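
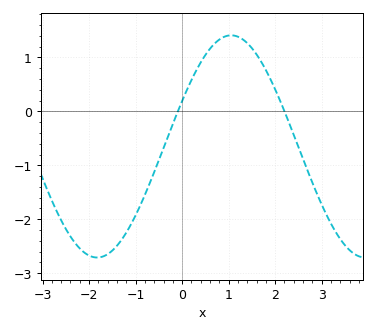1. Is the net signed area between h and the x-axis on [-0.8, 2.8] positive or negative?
positive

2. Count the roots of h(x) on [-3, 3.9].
2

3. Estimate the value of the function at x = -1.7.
-2.69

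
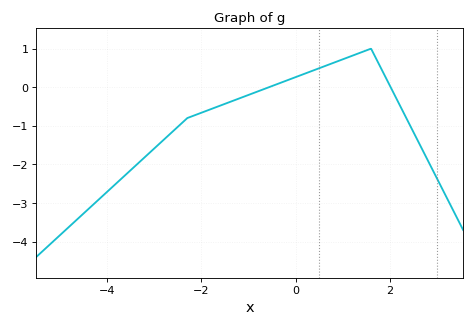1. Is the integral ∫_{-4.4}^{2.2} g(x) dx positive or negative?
negative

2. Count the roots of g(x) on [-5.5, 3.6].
2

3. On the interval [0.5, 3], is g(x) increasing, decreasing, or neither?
neither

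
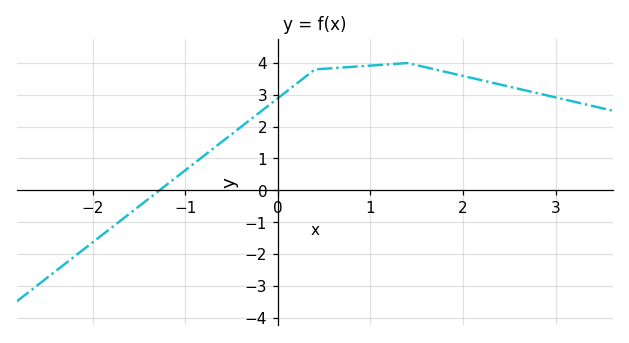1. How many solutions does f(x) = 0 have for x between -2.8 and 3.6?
1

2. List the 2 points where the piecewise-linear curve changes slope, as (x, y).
(0.4, 3.8); (1.4, 4)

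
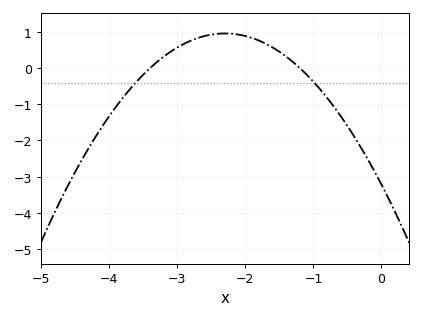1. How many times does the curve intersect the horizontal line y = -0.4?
2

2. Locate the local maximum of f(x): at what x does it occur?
-2.3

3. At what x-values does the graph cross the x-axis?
-3.4, -1.2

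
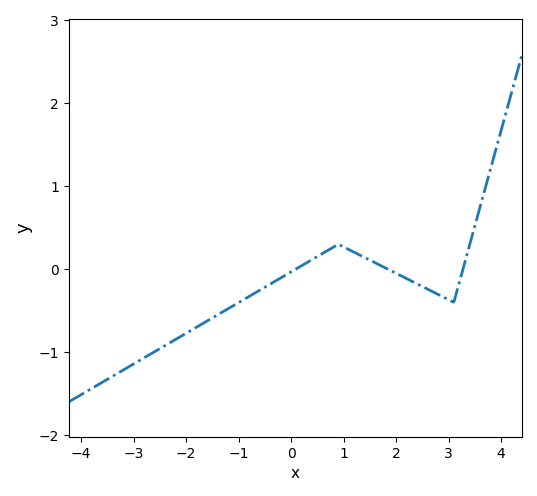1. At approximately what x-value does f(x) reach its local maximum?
1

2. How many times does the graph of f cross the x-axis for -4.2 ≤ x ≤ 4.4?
3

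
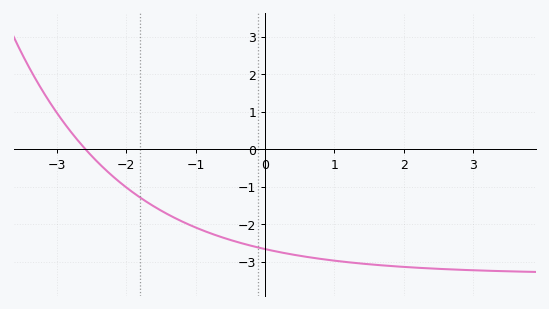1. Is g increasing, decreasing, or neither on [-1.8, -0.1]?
decreasing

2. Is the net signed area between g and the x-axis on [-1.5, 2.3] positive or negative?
negative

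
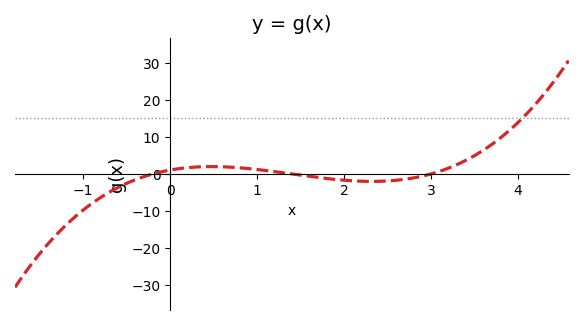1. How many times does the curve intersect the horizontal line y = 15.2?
1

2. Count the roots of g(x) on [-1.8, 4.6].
3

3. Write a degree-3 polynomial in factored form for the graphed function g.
y = 1.27(x + 0.2)(x - 1.4)(x - 3)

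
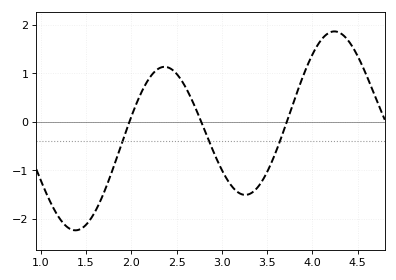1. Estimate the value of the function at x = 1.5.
-2.13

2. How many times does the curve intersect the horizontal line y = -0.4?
3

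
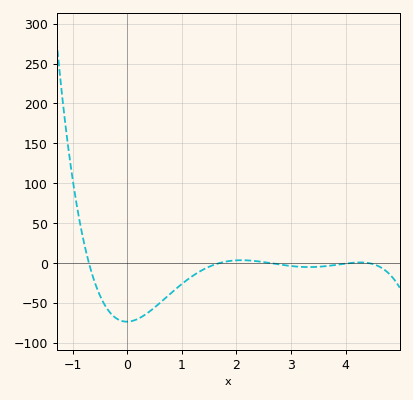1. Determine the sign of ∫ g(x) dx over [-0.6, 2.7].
negative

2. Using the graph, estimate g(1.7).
0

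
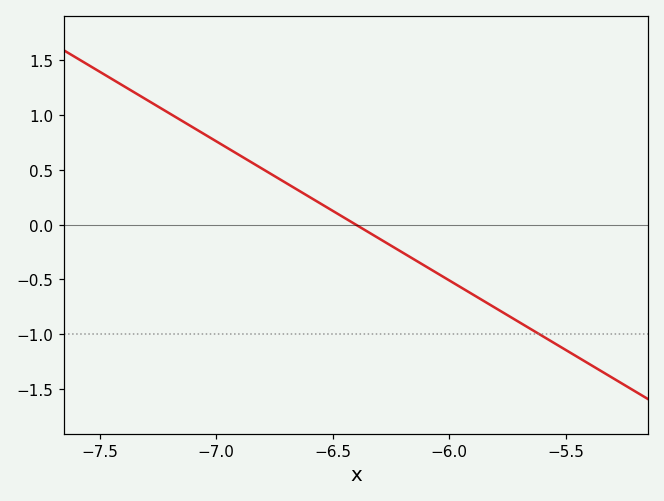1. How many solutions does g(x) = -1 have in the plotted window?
1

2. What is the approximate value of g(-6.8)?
0.508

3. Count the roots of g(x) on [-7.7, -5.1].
1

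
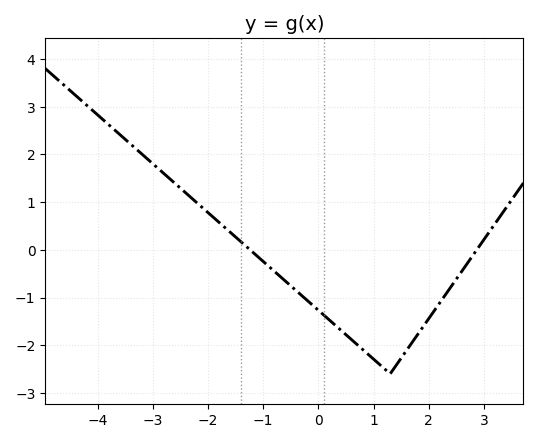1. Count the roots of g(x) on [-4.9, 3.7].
2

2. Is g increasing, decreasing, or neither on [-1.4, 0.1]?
decreasing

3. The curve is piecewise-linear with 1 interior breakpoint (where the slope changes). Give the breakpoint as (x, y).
(1.3, -2.6)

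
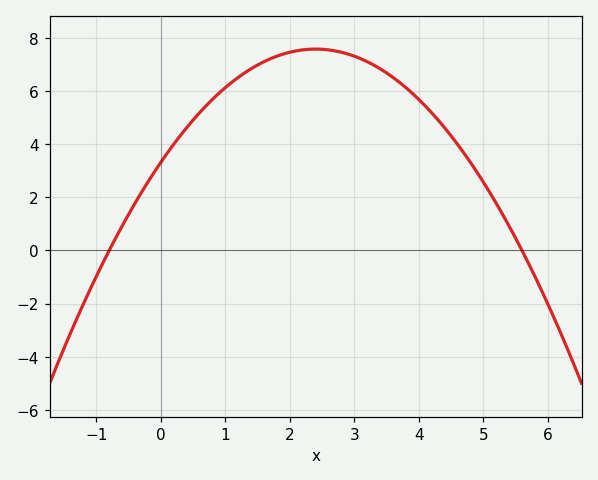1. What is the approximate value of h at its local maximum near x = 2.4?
7.6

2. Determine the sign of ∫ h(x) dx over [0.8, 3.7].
positive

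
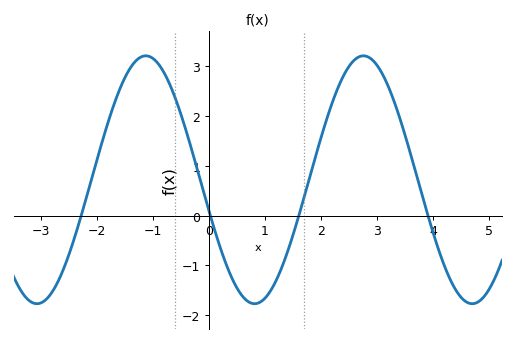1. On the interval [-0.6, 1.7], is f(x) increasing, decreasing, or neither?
neither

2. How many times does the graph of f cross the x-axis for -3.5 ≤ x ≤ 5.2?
4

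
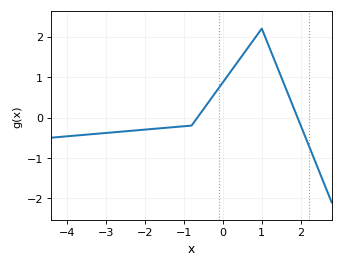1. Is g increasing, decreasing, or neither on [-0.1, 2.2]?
neither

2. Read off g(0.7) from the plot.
1.8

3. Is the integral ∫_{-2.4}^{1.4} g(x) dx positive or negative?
positive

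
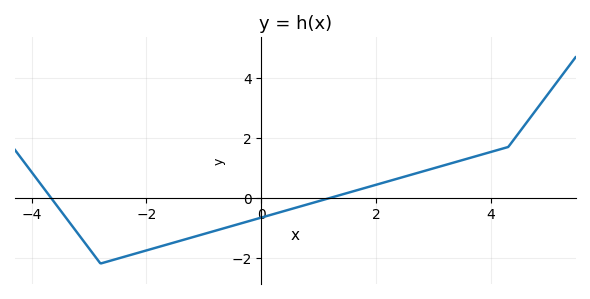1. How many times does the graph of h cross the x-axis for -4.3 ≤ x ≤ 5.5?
2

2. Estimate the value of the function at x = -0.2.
-0.8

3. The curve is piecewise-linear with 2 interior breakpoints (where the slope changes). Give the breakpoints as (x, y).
(-2.8, -2.2); (4.3, 1.7)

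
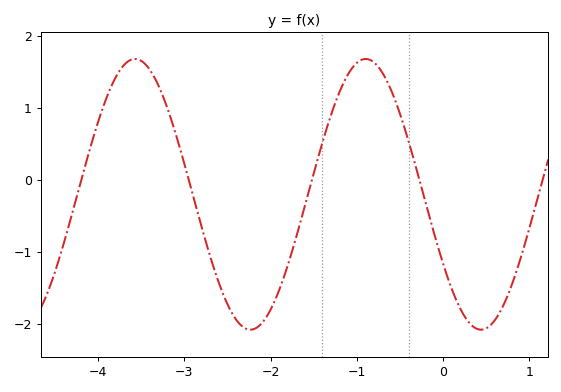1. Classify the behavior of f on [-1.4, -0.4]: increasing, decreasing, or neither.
neither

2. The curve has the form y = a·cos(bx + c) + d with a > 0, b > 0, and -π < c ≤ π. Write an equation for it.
y = 1.88cos(2.35x + 2.11) - 0.2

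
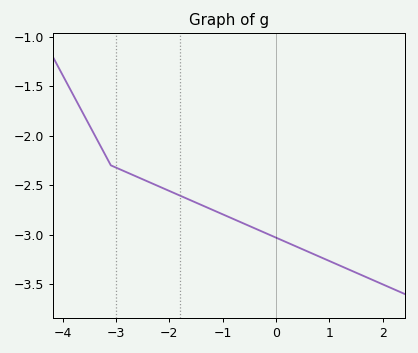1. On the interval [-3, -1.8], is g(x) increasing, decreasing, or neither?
decreasing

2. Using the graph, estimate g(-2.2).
-2.51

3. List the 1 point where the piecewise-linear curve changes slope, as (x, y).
(-3.1, -2.3)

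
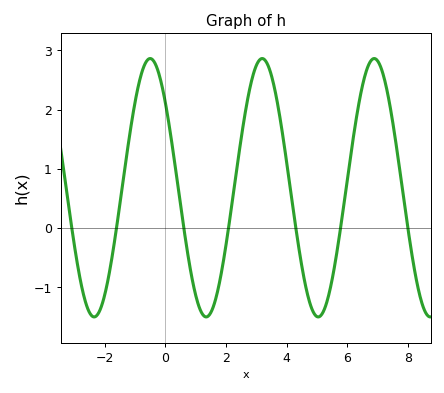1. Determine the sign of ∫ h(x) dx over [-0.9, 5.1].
positive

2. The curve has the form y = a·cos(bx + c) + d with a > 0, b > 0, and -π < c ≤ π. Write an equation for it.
y = 2.18cos(1.7x + 0.86) + 0.68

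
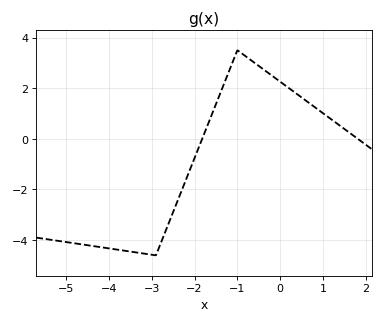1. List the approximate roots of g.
-1.8, 1.8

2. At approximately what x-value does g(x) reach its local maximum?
-1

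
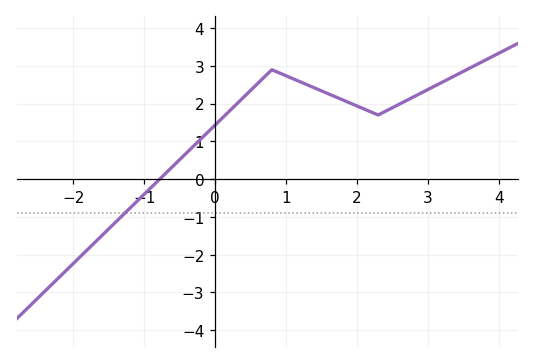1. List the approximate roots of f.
-0.782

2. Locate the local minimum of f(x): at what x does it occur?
2.3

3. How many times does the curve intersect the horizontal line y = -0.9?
1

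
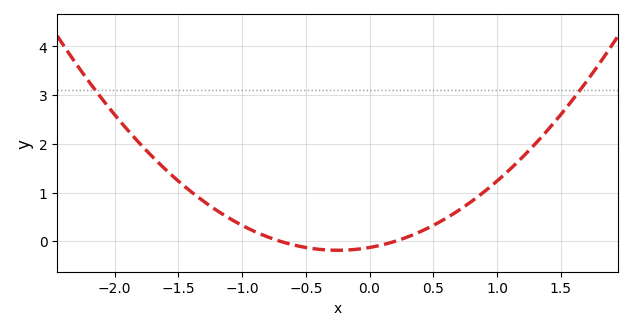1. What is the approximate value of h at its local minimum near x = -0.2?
-0.184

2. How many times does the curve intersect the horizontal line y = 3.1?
2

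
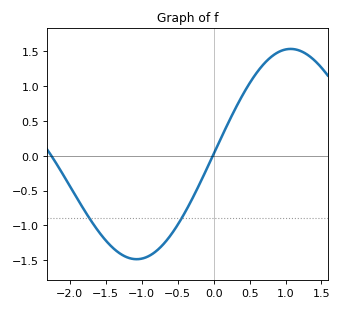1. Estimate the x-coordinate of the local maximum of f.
1.07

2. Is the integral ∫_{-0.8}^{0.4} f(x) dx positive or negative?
negative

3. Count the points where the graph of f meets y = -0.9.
2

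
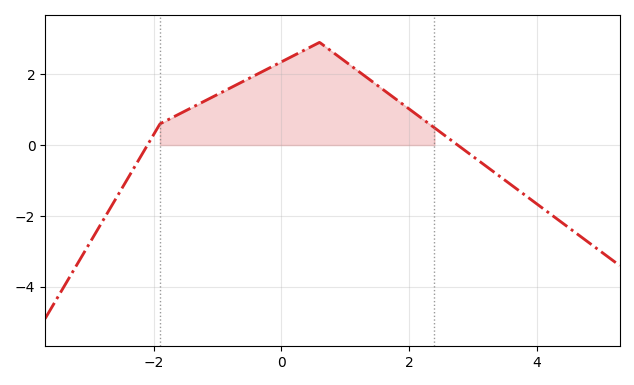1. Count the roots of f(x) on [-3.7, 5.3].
2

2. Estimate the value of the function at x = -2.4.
-0.928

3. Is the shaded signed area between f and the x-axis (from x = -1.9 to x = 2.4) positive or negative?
positive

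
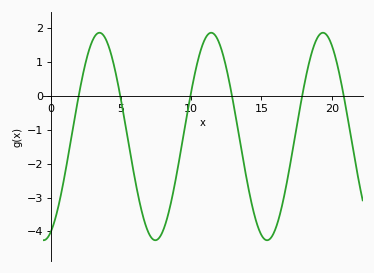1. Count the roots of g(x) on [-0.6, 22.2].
6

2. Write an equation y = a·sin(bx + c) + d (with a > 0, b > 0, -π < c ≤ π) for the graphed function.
y = 3.06sin(0.79x - 1.17) - 1.2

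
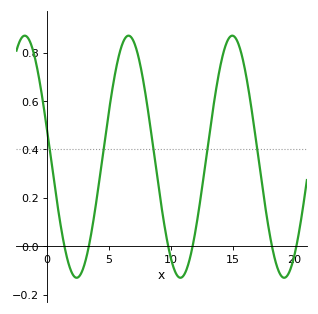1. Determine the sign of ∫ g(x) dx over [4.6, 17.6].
positive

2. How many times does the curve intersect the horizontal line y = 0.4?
5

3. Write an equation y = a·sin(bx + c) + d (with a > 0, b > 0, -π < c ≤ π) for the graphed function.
y = 0.5sin(0.75x + 2.91) + 0.37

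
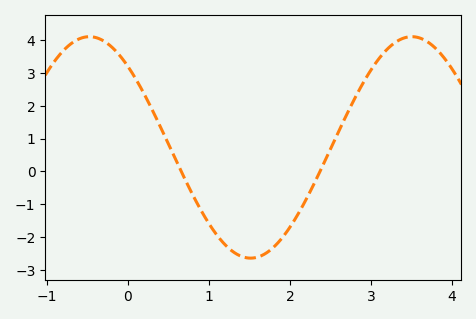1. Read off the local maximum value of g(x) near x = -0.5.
4.09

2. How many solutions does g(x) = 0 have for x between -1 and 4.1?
2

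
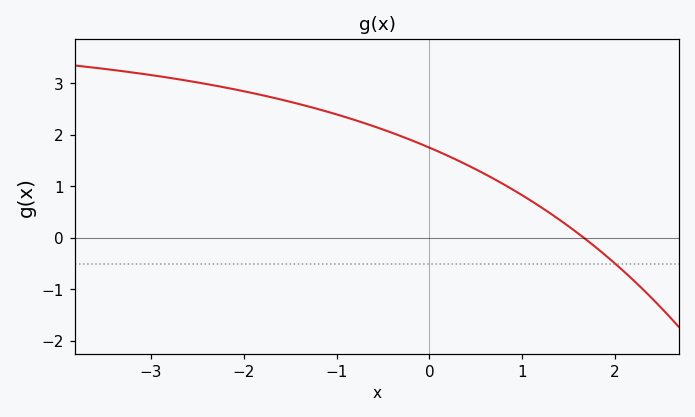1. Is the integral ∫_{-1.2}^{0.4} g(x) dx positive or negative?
positive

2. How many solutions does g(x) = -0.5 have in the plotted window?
1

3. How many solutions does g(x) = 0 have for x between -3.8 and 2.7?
1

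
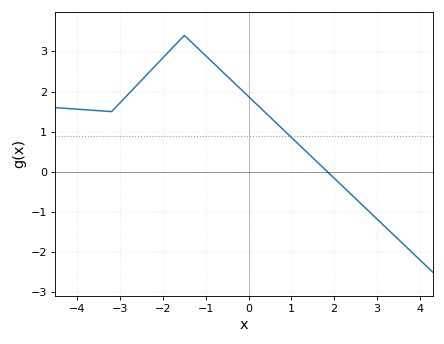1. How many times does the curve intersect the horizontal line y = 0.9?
1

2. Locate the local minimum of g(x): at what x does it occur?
-3.2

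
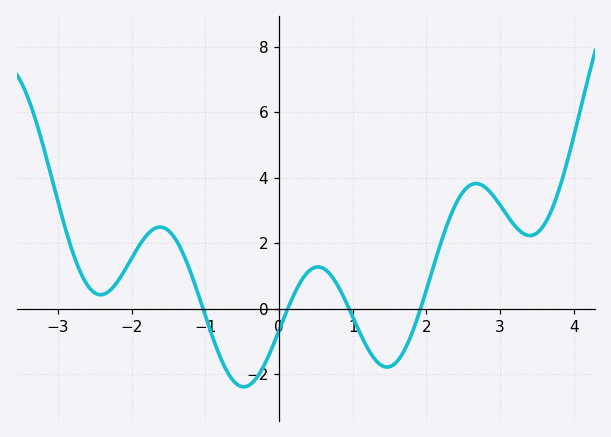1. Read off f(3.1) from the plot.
2.8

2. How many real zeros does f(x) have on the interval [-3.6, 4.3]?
4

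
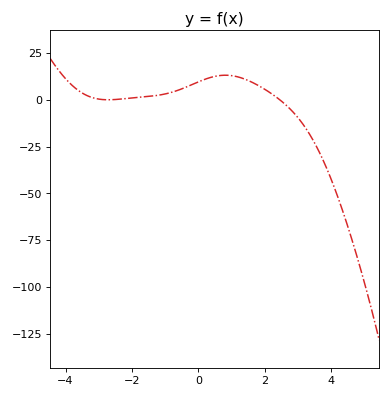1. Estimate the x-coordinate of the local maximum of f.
0.806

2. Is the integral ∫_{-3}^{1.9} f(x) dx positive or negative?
positive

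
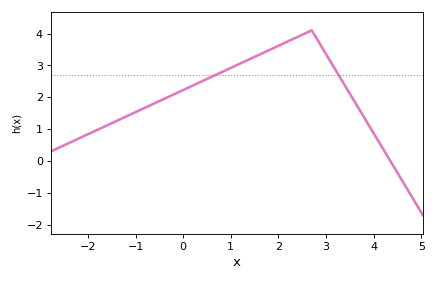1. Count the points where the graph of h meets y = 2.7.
2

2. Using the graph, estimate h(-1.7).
1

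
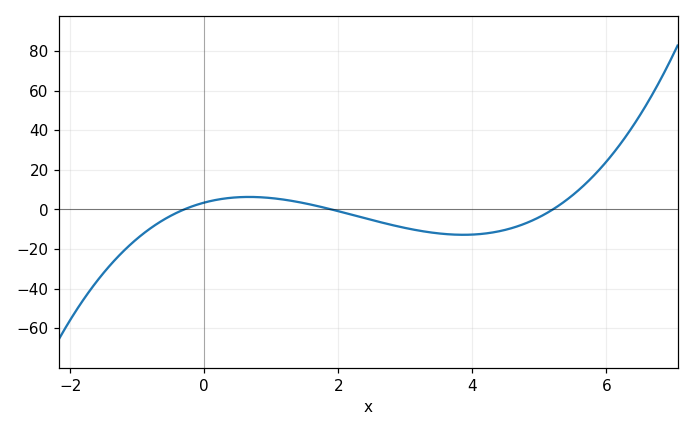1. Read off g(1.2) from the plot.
4.91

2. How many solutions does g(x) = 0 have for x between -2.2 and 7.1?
3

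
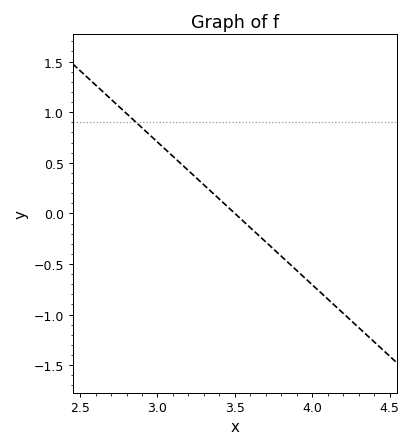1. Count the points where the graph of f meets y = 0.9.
1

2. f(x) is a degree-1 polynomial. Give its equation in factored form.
y = -1.41(x - 3.5)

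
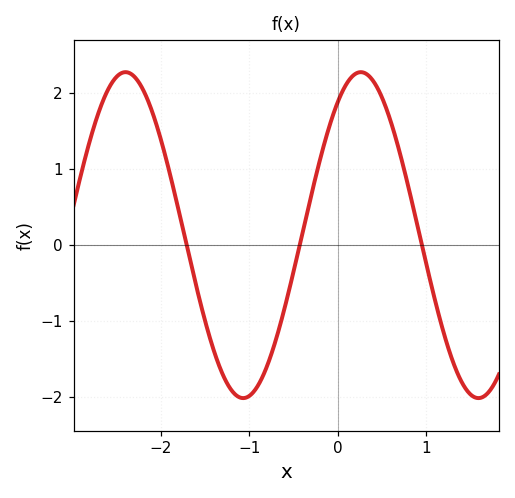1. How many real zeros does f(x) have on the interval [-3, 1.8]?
3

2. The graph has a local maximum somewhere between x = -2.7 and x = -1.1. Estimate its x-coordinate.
-2.4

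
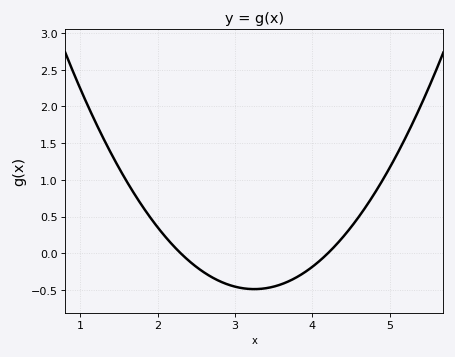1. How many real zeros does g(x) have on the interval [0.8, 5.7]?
2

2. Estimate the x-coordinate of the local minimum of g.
3.25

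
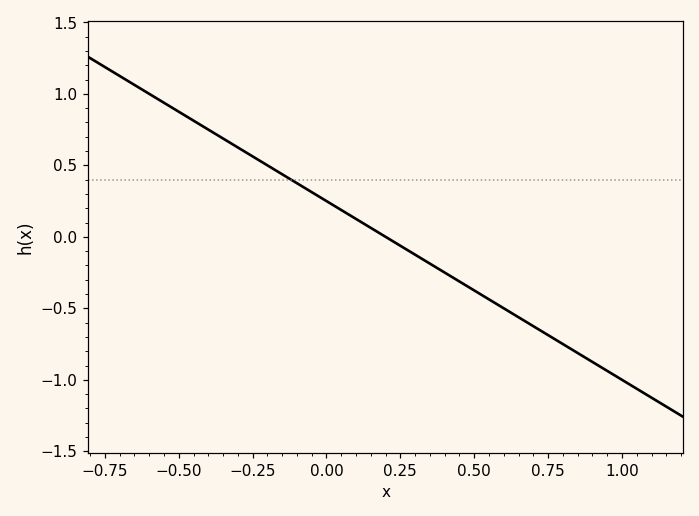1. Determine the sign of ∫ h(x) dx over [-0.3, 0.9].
negative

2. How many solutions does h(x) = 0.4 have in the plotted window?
1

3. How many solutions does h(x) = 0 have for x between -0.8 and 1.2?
1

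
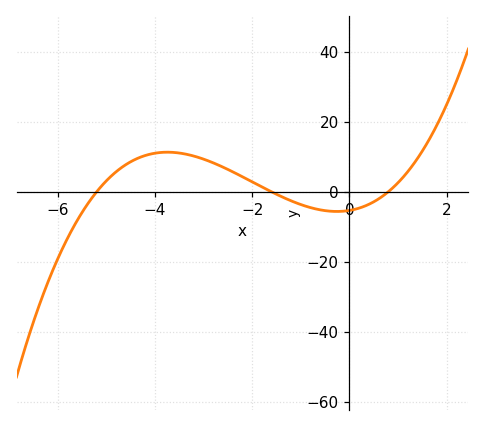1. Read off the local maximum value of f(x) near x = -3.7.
11.3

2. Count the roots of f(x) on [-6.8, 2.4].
3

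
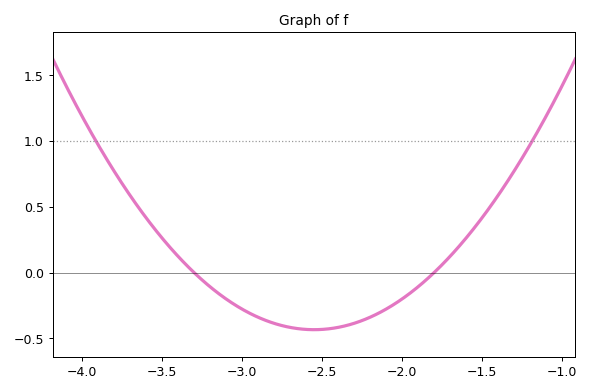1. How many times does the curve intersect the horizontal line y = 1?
2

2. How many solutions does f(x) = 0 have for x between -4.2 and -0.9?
2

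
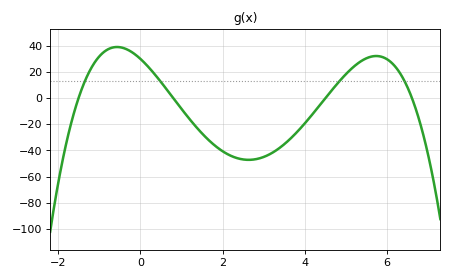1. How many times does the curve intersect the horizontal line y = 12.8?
4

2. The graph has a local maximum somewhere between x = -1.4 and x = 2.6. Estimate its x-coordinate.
-0.564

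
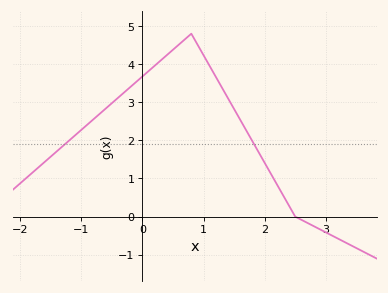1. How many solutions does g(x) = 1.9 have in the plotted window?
2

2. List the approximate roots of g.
2.5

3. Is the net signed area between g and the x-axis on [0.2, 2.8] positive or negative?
positive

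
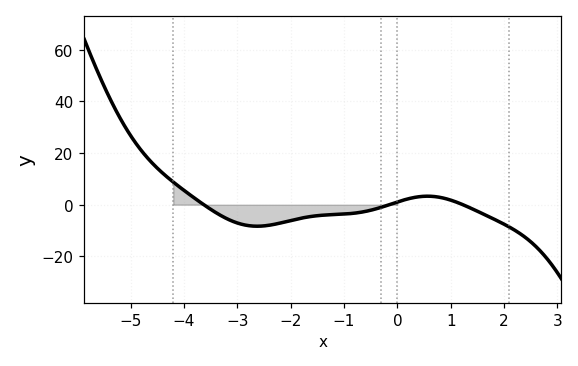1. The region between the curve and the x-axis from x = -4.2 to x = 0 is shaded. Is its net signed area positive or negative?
negative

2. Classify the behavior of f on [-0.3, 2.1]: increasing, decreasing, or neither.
neither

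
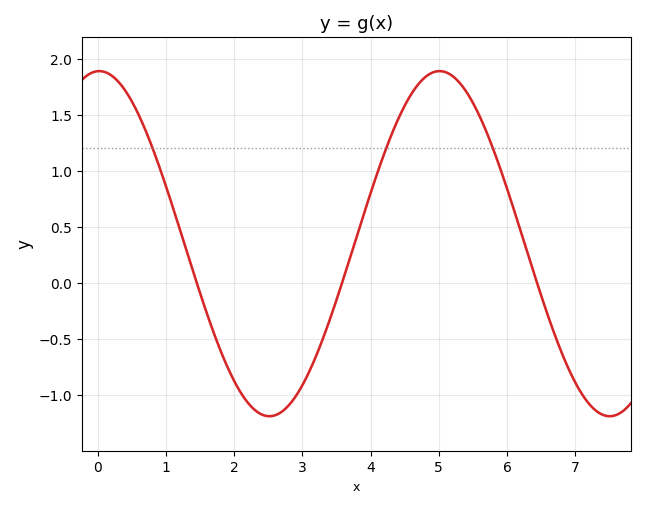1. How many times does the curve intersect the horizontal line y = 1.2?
3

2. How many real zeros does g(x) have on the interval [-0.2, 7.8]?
3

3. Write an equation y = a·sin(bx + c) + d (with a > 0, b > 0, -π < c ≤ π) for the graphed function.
y = 1.54sin(1.3x + 1.5) + 0.35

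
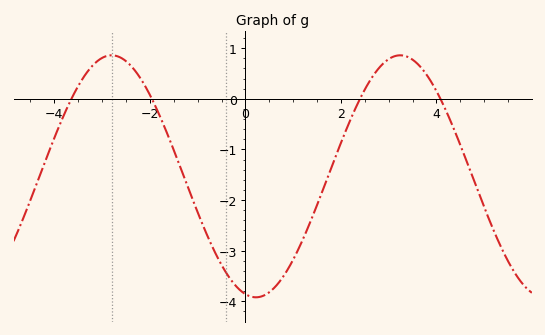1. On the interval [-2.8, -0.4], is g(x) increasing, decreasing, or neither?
decreasing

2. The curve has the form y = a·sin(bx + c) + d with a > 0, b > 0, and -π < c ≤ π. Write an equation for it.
y = 2.39sin(1.04x - 1.8) - 1.53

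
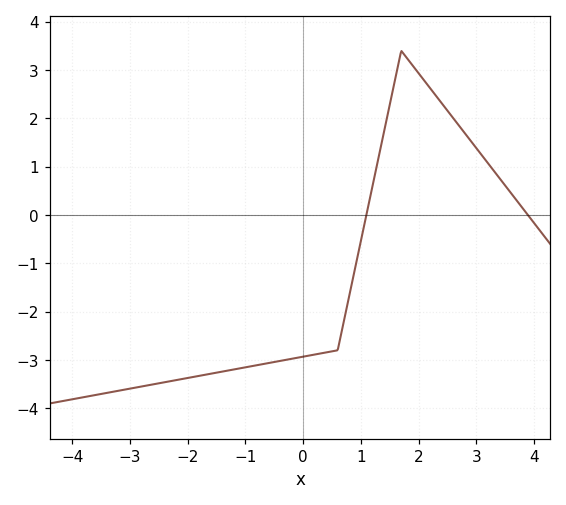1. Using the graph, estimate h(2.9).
1.5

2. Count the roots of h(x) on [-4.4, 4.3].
2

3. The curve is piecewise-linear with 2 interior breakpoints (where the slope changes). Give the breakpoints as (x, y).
(0.6, -2.8); (1.7, 3.4)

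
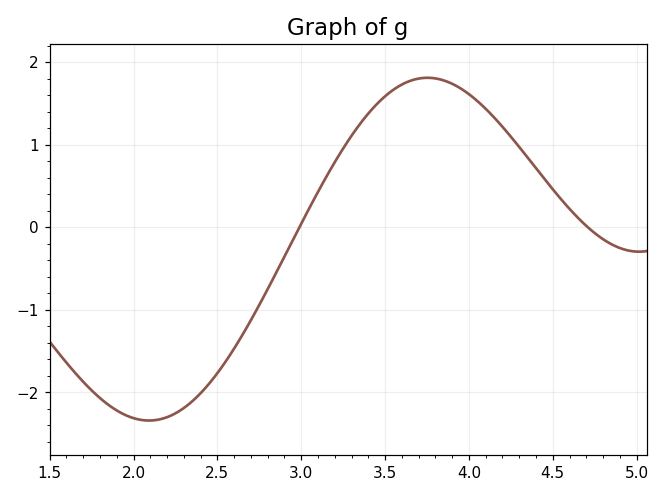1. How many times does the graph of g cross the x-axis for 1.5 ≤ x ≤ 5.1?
2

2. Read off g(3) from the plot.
0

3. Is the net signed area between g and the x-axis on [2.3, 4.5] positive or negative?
positive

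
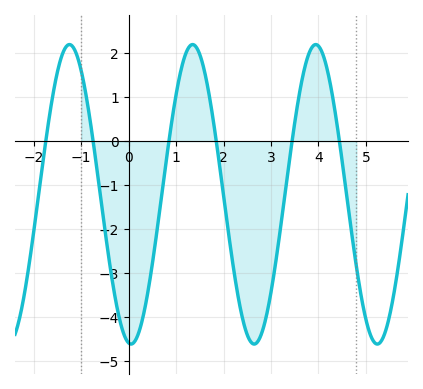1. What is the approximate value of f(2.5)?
-4.41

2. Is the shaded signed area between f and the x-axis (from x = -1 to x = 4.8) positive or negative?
negative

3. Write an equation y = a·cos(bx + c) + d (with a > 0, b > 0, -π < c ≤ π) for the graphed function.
y = 3.41cos(2.42x + 3.02) - 1.21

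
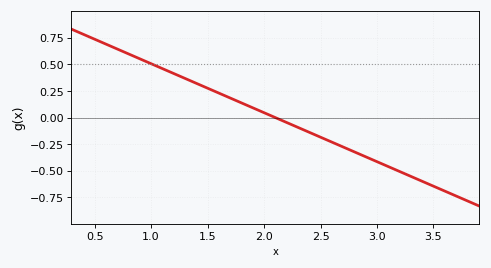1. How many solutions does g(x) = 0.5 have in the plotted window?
1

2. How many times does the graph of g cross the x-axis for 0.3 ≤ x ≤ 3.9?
1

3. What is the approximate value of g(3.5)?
-0.644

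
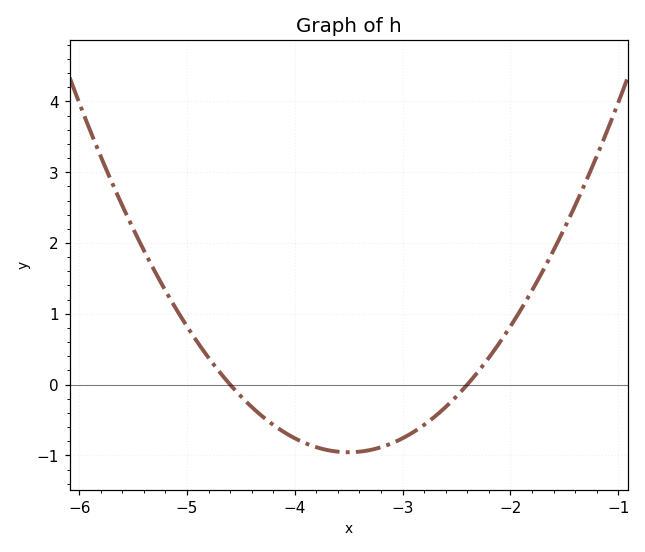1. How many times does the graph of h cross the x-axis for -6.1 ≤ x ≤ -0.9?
2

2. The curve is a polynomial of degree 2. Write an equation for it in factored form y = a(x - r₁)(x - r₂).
y = 0.79(x + 4.6)(x + 2.4)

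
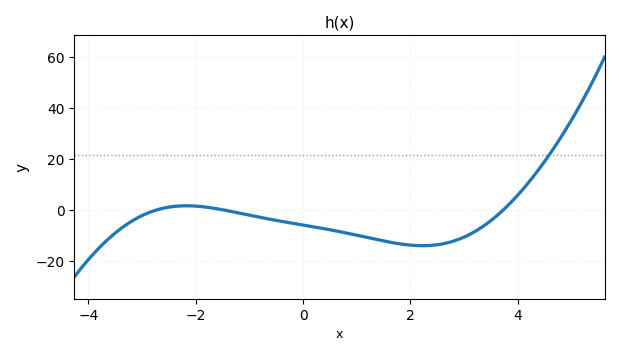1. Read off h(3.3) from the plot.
-7.05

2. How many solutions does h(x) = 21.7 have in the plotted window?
1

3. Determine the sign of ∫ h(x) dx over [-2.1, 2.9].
negative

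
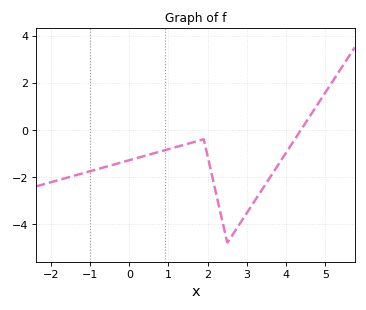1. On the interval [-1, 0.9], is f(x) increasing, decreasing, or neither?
increasing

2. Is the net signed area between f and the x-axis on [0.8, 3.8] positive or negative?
negative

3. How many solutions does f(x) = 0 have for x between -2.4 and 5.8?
1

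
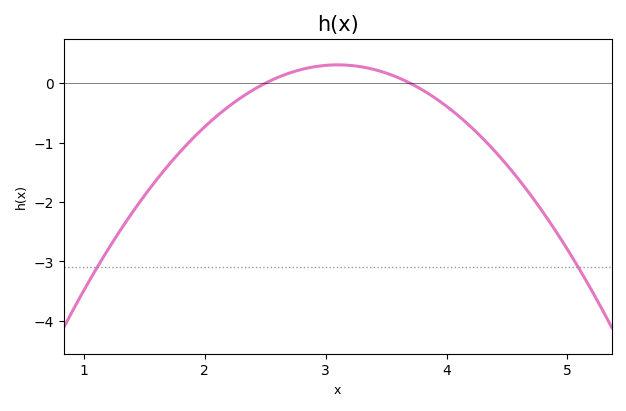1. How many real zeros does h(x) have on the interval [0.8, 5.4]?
2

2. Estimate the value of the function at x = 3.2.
0.3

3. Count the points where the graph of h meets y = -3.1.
2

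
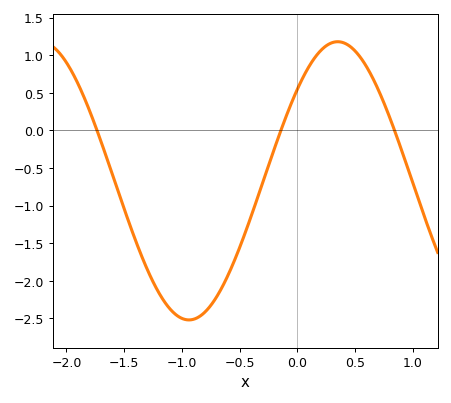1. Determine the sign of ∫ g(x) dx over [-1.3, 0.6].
negative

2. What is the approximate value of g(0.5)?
1.05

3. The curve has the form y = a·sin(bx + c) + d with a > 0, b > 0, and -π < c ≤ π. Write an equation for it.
y = 1.85sin(2.44x + 0.722) - 0.67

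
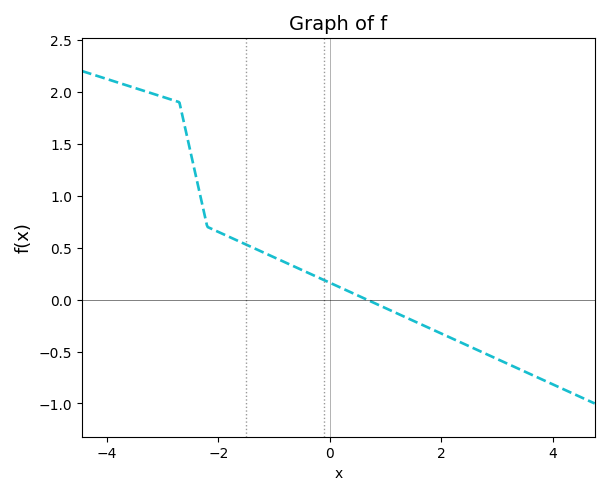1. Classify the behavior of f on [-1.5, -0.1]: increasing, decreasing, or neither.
decreasing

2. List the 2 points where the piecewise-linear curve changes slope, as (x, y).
(-2.7, 1.9); (-2.2, 0.7)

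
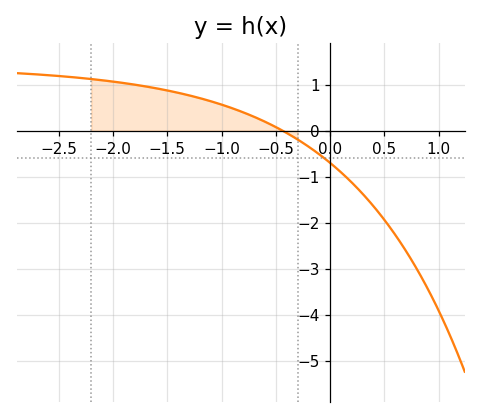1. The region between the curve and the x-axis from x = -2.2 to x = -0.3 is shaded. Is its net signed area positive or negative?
positive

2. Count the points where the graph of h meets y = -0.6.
1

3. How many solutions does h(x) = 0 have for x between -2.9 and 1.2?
1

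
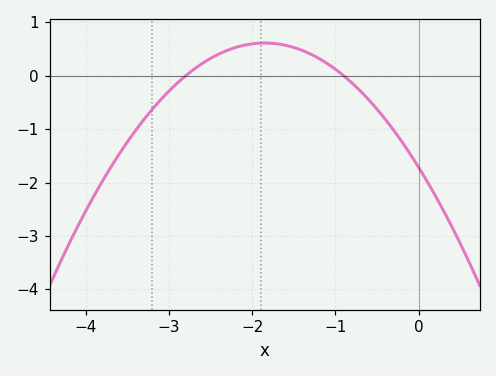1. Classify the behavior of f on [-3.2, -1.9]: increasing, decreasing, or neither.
increasing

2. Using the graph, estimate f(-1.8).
0.6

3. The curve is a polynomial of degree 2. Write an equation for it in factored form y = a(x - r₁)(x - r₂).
y = -0.68(x + 2.8)(x + 0.9)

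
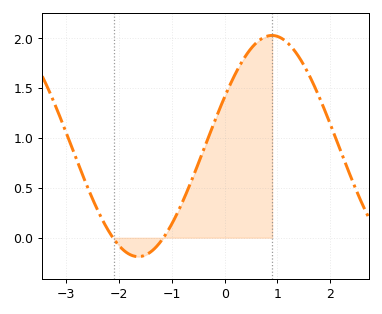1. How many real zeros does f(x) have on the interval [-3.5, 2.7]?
2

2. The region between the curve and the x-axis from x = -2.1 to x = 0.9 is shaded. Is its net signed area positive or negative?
positive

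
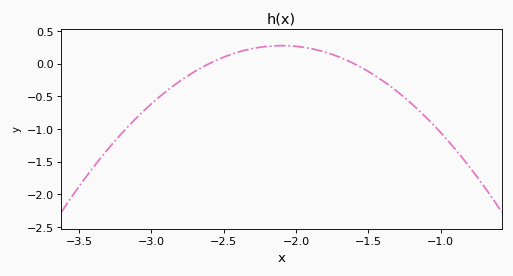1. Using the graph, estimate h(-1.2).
-0.6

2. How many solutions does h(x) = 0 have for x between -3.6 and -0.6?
2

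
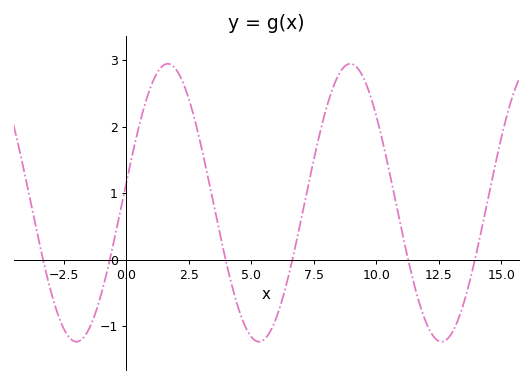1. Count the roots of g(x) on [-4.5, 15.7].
6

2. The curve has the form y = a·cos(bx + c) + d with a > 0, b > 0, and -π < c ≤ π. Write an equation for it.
y = 2.09cos(0.86x - 1.42) + 0.86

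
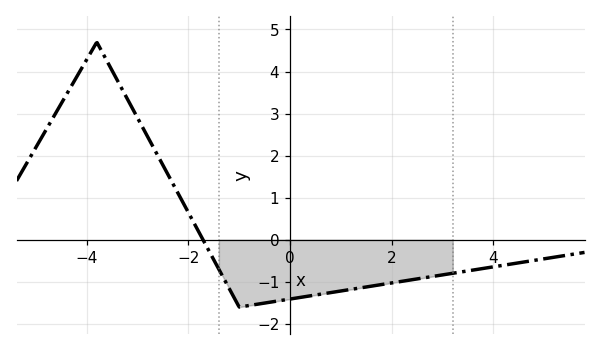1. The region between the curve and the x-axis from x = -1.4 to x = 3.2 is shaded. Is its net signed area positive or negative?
negative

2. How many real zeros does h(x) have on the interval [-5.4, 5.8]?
1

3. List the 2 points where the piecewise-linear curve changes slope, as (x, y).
(-3.8, 4.7); (-1, -1.6)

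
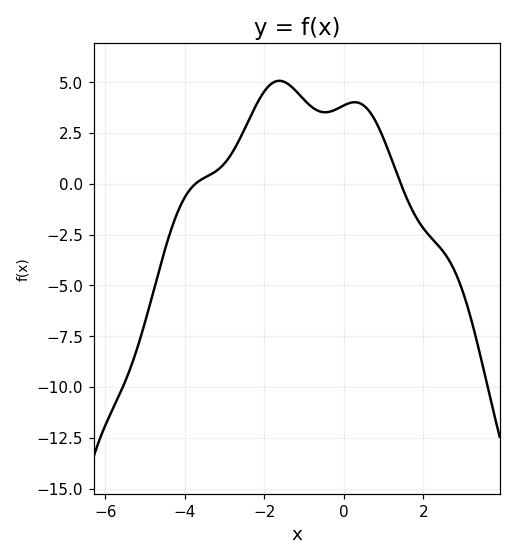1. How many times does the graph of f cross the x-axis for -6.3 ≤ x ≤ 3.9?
2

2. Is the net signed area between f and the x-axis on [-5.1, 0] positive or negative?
positive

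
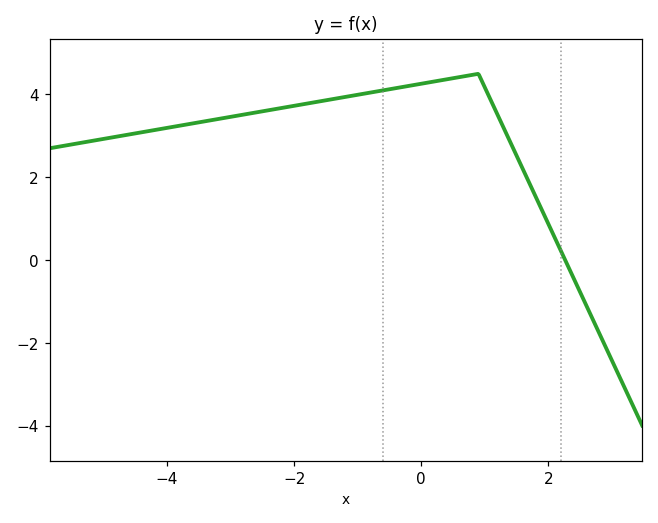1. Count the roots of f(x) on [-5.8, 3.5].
1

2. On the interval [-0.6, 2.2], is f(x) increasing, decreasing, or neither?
neither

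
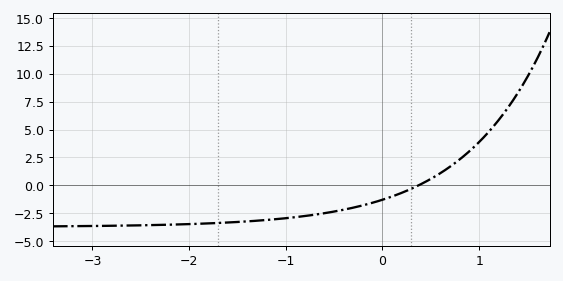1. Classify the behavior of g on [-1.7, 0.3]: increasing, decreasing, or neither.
increasing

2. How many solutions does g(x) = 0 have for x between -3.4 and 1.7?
1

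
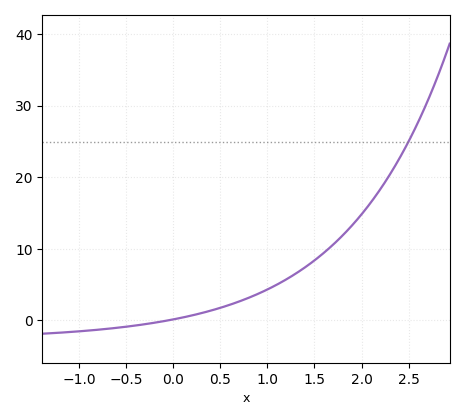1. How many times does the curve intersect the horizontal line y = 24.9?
1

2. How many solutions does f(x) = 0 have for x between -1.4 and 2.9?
1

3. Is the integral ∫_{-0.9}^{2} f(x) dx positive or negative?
positive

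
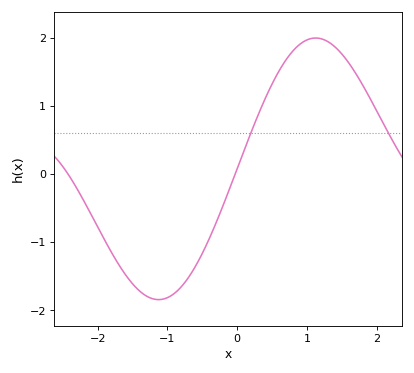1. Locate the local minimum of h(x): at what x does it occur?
-1.1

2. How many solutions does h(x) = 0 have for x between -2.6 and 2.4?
2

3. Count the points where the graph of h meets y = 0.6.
2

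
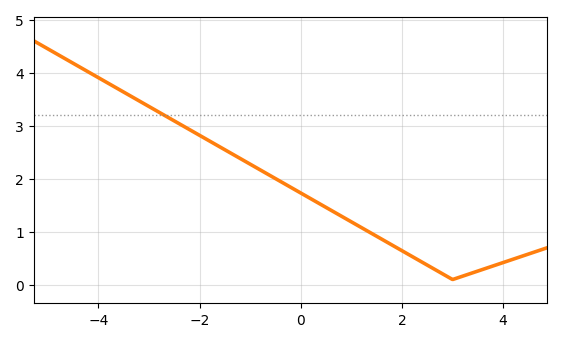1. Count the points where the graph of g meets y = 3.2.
1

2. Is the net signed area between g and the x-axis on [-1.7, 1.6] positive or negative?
positive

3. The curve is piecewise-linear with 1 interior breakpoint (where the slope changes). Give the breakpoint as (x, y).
(3, 0.1)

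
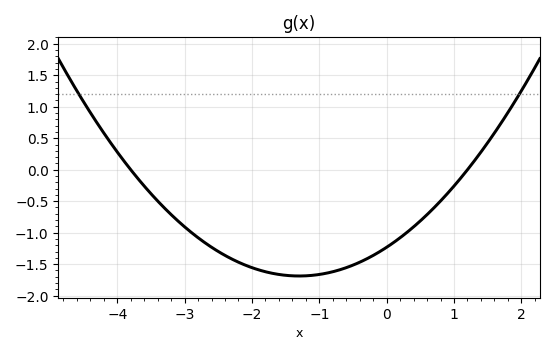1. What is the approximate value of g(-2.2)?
-1.47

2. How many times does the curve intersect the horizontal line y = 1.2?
2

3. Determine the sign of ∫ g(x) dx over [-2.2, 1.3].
negative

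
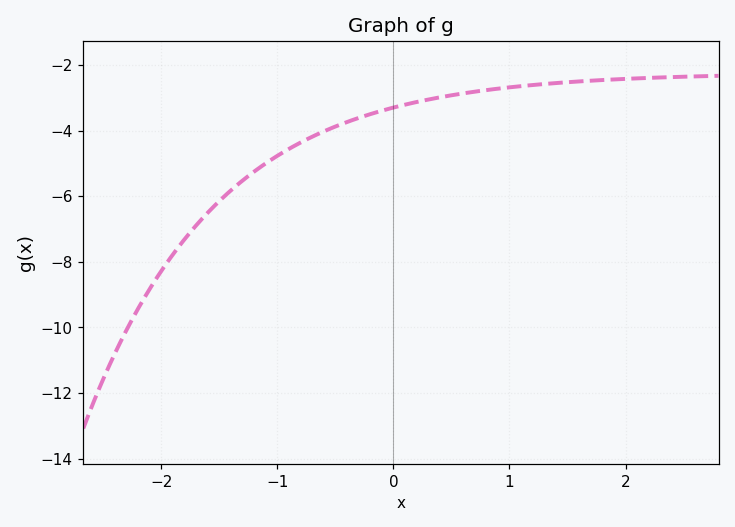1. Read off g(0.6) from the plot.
-2.8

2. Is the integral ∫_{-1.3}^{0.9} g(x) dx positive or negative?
negative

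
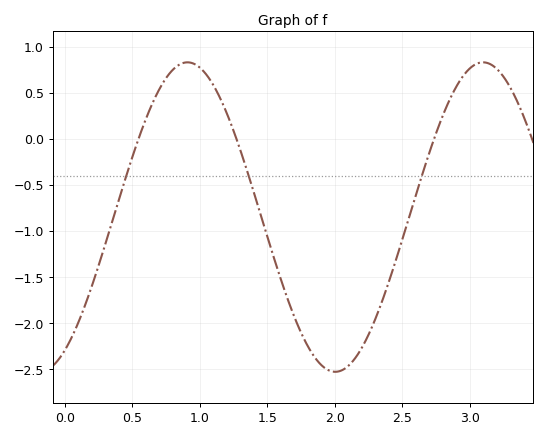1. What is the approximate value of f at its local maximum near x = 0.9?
0.83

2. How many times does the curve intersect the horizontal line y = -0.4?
3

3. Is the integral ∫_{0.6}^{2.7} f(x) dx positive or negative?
negative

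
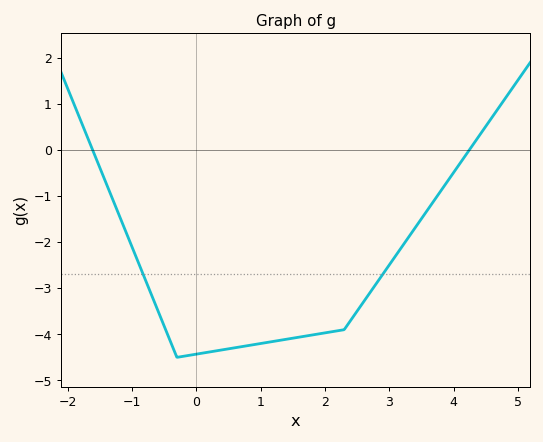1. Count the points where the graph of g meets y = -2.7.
2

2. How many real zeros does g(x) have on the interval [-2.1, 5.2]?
2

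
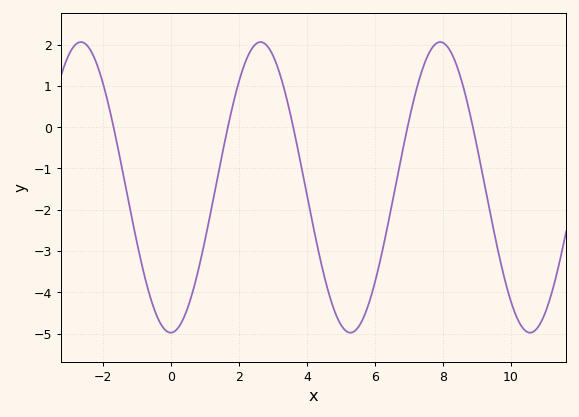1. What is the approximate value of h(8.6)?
1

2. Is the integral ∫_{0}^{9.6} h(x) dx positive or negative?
negative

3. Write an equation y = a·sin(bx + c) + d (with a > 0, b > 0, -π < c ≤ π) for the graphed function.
y = 3.52sin(1.2x - 1.6) - 1.46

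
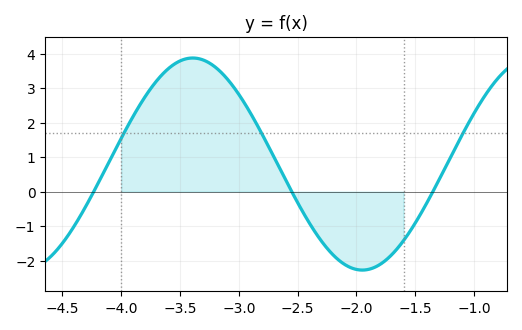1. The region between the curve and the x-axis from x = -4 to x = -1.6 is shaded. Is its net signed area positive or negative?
positive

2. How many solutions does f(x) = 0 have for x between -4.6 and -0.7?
3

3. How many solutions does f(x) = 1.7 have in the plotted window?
3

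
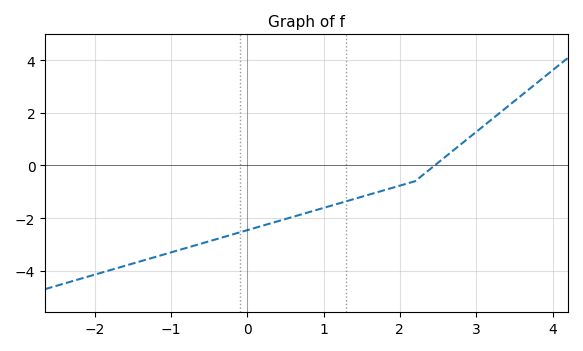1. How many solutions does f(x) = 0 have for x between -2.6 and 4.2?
1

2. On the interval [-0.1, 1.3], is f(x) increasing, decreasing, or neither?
increasing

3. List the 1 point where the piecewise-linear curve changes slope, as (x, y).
(2.2, -0.6)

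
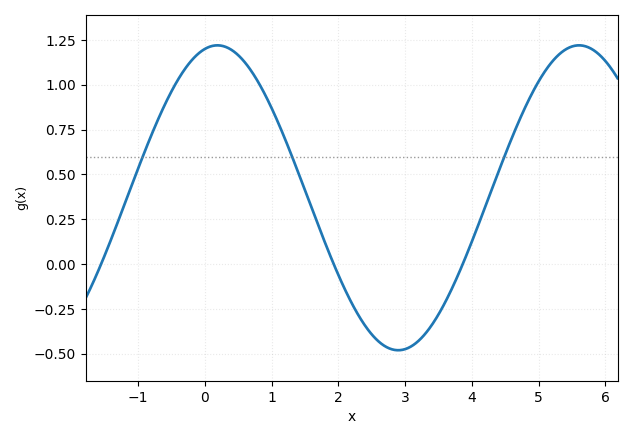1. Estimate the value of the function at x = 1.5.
0.42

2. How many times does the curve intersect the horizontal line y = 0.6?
3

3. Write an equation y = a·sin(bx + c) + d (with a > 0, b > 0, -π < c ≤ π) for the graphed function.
y = 0.85sin(1.2x + 1.4) + 0.37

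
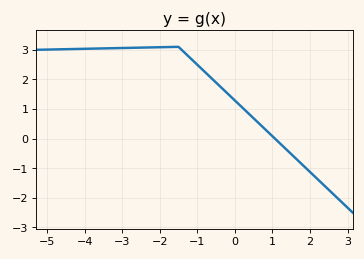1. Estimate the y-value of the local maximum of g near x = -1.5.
3.1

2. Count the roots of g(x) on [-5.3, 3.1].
1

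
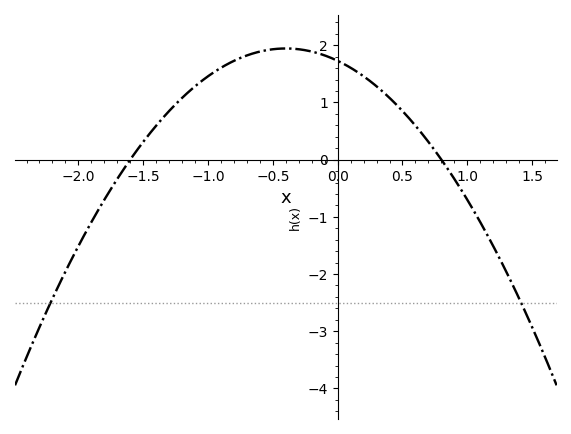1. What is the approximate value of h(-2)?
-1.51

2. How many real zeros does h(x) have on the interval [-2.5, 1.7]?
2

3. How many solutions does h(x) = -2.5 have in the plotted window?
2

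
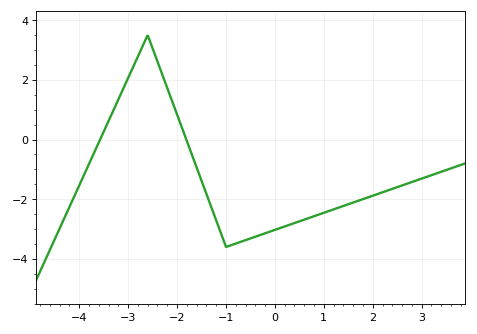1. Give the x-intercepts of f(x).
-3.6, -1.8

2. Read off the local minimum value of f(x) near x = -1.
-3.6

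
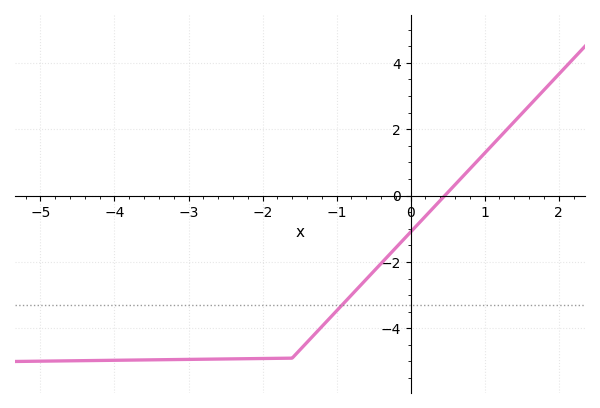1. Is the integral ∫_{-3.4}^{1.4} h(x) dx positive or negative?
negative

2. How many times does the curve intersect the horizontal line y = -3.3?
1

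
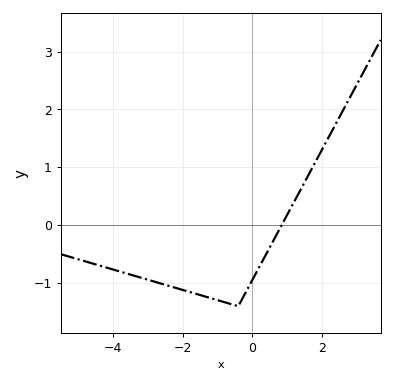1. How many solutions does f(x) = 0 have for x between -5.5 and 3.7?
1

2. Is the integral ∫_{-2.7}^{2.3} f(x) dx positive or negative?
negative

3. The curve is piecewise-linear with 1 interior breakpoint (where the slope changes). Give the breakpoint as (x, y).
(-0.4, -1.4)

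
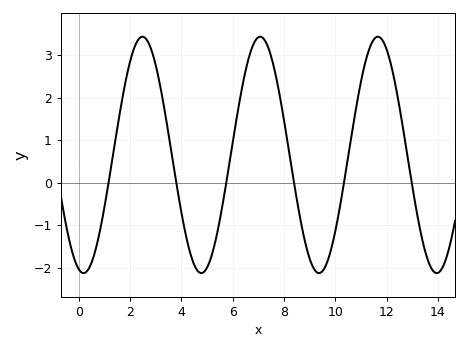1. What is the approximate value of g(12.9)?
0.282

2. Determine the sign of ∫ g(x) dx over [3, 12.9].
positive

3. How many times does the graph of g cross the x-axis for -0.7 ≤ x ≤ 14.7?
6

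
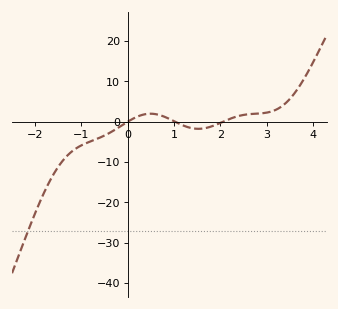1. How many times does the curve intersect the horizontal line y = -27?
1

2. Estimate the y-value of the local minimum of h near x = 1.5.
-2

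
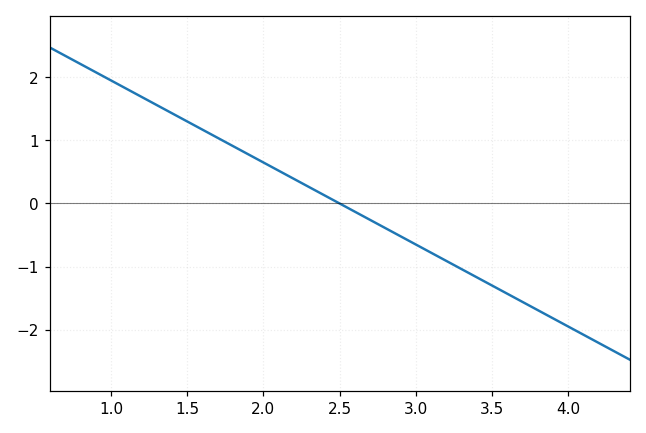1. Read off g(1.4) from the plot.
1.43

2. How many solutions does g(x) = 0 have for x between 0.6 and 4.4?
1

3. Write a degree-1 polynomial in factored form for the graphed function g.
y = -1.3(x - 2.5)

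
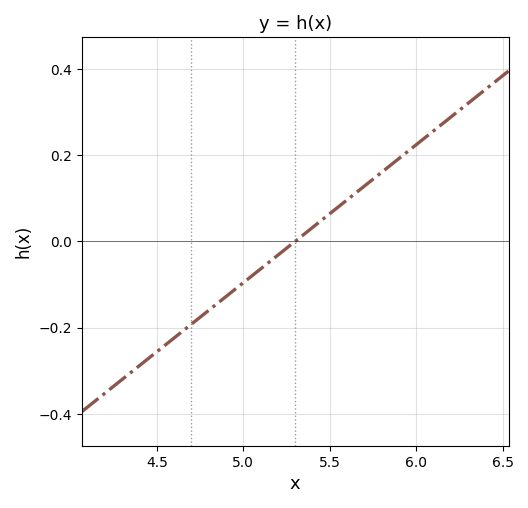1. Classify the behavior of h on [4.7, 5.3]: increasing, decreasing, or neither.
increasing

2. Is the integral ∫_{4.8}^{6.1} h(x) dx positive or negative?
positive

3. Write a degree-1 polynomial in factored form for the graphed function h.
y = 0.32(x - 5.3)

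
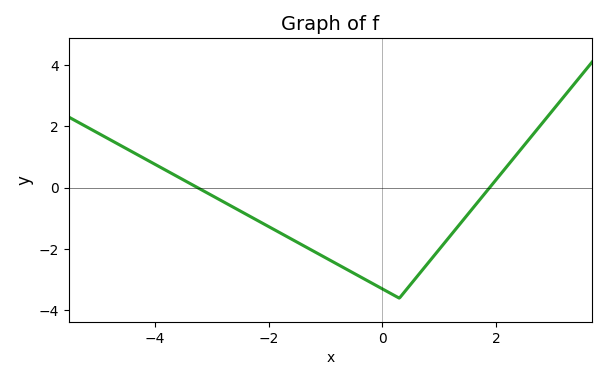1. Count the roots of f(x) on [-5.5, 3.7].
2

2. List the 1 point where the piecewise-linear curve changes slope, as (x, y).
(0.3, -3.6)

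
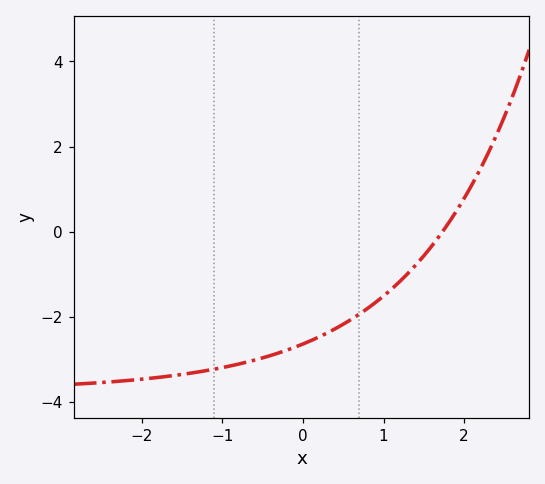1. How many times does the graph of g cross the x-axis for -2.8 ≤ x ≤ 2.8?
1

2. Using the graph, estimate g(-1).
-3.19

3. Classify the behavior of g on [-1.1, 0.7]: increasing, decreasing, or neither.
increasing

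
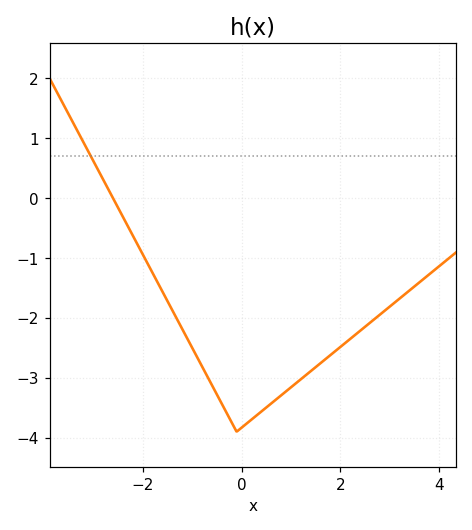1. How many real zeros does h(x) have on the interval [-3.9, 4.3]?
1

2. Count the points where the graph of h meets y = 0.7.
1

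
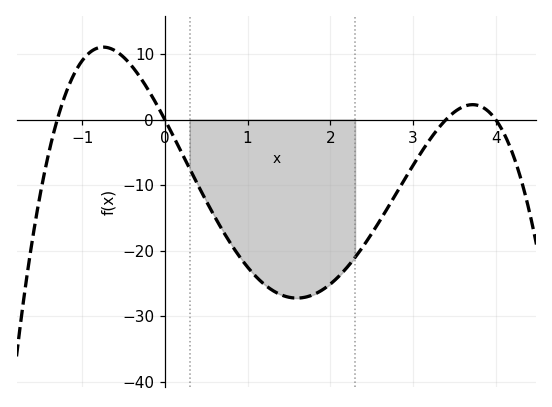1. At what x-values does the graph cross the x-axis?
-1.3, 0, 3.4, 4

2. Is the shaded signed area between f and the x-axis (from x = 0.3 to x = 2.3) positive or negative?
negative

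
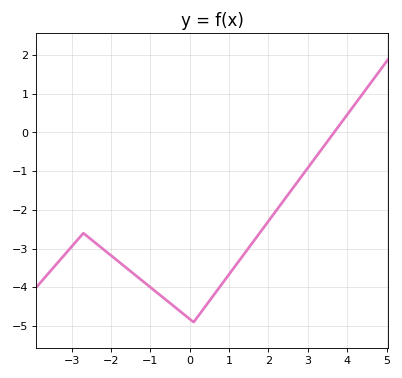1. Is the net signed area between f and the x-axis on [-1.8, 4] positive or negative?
negative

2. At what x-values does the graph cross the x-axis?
3.66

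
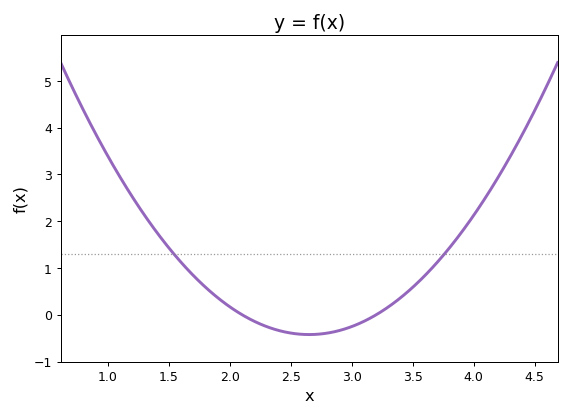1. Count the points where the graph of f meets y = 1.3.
2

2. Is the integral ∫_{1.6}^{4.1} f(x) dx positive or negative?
positive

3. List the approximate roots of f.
2.1, 3.2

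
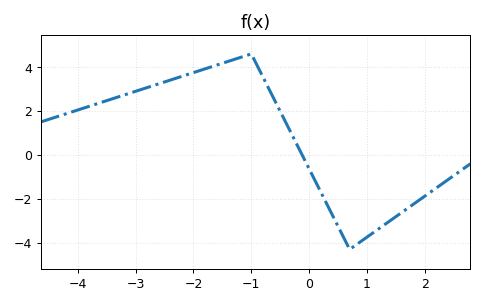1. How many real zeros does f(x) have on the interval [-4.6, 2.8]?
1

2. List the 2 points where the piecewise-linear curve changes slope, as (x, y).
(-1, 4.6); (0.7, -4.3)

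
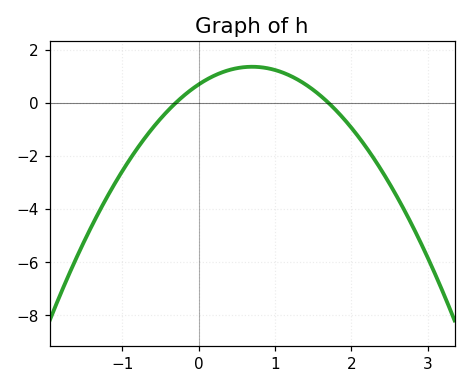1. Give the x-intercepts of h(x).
-0.3, 1.7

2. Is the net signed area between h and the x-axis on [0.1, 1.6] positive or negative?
positive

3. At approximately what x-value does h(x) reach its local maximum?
0.7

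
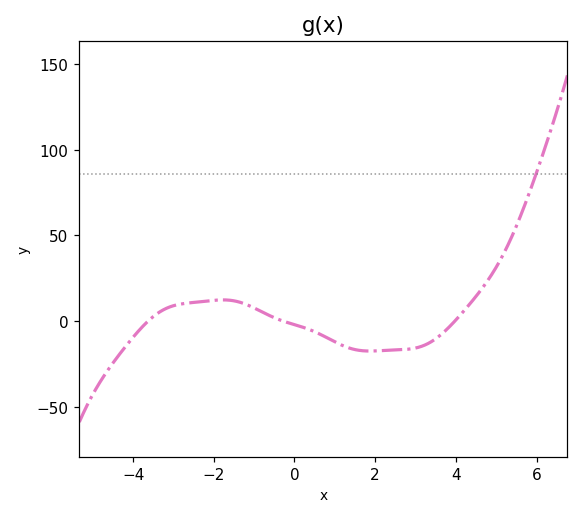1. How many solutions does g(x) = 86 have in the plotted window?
1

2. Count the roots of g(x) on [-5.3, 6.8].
3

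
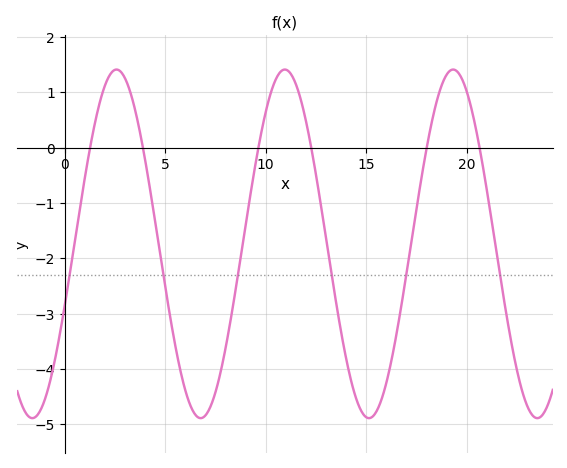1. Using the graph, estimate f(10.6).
1.3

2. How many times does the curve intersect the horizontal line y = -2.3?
6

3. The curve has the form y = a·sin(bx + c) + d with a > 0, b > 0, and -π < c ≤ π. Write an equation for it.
y = 3.15sin(0.75x - 0.36) - 1.74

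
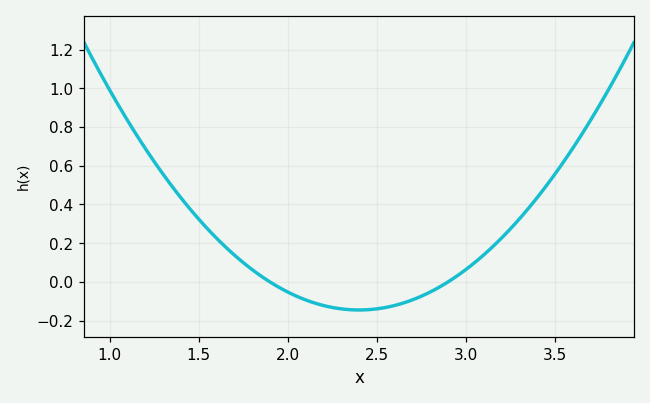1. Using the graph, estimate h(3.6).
0.7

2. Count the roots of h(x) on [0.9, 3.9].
2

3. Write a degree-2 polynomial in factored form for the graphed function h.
y = 0.58(x - 1.9)(x - 2.9)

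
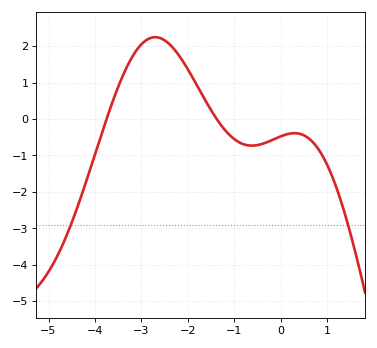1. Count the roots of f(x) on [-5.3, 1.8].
2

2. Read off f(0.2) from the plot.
-0.4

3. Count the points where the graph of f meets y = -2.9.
2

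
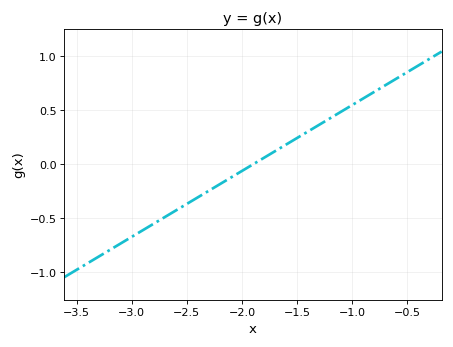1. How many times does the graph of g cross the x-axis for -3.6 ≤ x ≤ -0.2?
1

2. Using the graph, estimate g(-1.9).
0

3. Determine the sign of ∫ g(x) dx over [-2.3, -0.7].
positive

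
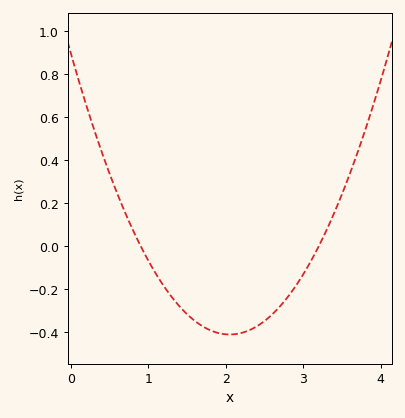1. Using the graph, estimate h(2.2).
-0.4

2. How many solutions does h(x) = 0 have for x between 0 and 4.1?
2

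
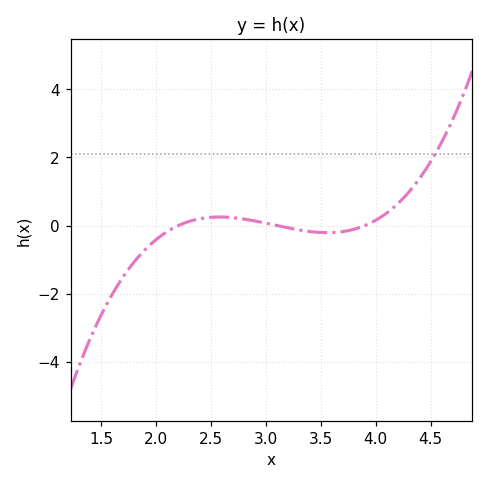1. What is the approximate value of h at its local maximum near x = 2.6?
0.253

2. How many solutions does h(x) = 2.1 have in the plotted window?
1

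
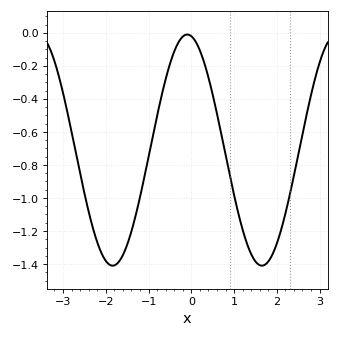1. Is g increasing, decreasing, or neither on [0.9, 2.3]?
neither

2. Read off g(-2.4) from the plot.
-1.08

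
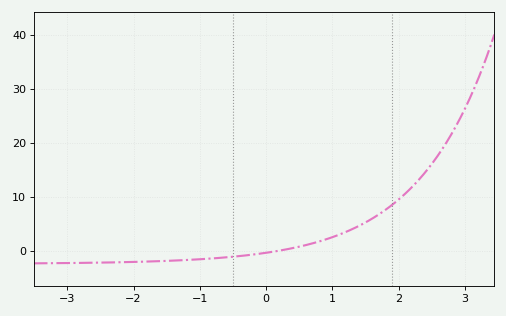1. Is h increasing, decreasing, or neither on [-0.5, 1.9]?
increasing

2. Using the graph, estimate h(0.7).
1.33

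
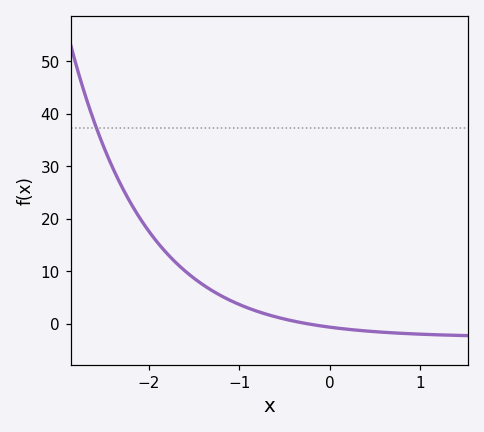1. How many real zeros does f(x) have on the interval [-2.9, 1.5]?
1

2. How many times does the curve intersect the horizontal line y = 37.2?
1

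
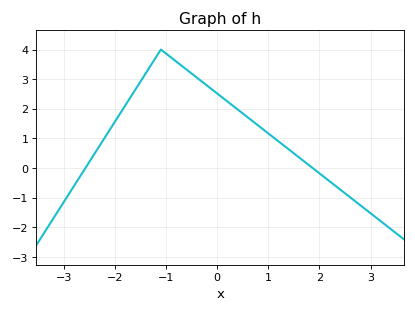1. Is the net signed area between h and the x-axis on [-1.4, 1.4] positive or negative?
positive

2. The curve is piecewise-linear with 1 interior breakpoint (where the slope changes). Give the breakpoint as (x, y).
(-1.1, 4)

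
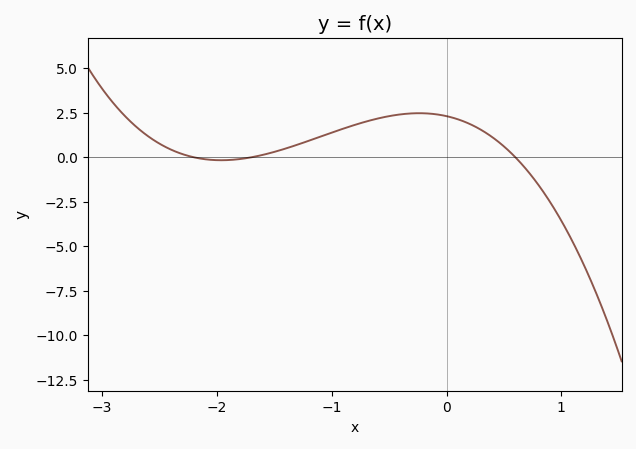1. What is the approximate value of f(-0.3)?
2.47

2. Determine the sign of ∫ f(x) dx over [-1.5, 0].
positive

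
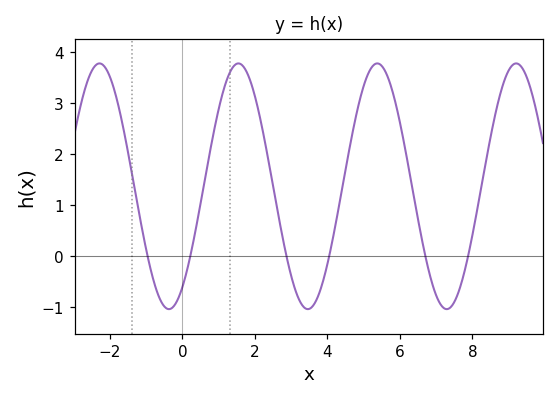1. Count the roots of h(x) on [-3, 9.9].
6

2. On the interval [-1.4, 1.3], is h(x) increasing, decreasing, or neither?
neither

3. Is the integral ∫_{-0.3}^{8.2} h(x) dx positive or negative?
positive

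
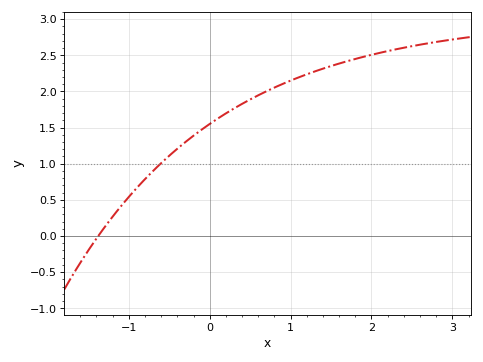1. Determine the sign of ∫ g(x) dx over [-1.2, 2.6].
positive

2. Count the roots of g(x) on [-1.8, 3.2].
1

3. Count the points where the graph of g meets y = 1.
1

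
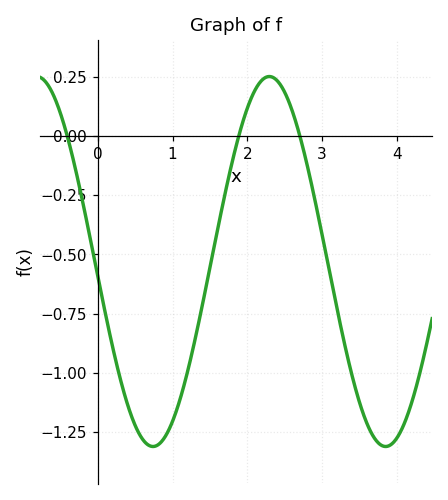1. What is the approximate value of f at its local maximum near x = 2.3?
0.24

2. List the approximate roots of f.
-0.4, 1.9, 2.7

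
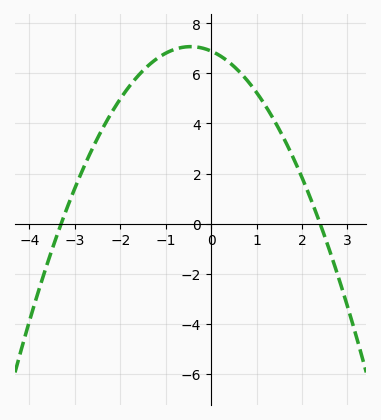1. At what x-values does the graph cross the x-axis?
-3.3, 2.4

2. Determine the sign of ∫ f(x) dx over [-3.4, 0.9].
positive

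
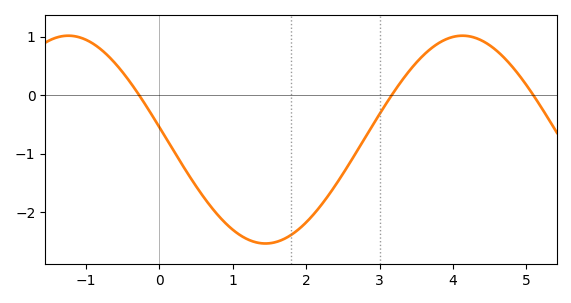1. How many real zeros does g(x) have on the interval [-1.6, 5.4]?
3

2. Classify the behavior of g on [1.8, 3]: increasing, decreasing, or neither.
increasing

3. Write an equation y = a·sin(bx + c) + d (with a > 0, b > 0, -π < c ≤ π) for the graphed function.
y = 1.78sin(1.2x + 3) - 0.76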